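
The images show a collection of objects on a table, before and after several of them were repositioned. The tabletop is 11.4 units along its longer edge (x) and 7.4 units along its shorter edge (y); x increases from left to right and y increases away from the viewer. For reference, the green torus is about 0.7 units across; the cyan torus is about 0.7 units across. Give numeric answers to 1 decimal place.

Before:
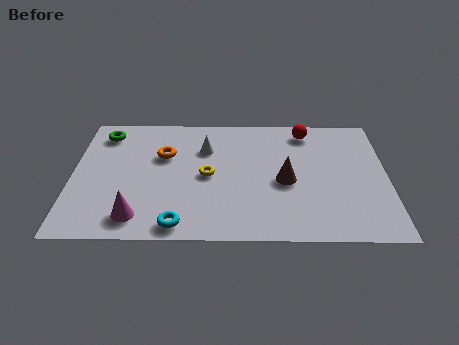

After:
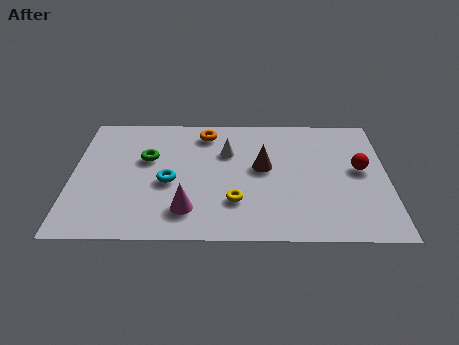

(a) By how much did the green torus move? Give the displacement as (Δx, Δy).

(1.6, -1.5)

From the two frames, the green torus sits at roughly (1.1, 6.1) before and (2.7, 4.6) after.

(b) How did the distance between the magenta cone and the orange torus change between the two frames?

+0.9

The distance was about 3.7 in the first image and 4.6 in the second, so they moved 0.9 units further apart.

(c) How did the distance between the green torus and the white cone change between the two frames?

-0.9

The distance was about 3.8 in the first image and 2.9 in the second, so they moved 0.9 units closer together.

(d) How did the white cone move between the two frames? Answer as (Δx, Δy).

(0.8, -0.2)

From the two frames, the white cone sits at roughly (4.8, 5.2) before and (5.6, 5.0) after.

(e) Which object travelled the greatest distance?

the red sphere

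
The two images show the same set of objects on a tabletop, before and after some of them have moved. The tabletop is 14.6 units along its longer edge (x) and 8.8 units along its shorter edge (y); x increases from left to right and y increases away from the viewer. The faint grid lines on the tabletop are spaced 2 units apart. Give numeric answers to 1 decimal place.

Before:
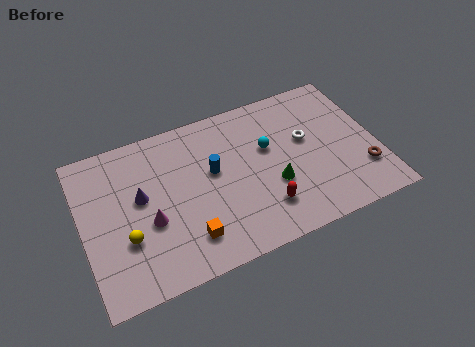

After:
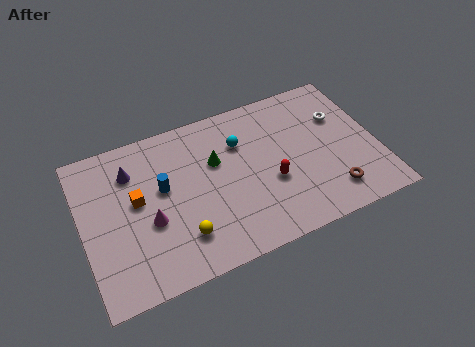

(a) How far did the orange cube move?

3.7

The orange cube moved from about (4.9, 1.9) to (2.7, 4.9), a distance of √(2.2² + 3.0²) ≈ 3.7.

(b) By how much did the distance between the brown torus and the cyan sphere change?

+0.7

Before: roughly 5.3 units apart; after: 6.0. That's 0.7 units further apart.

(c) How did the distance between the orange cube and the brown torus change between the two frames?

+1.0

They were about 8.8 units apart before and 9.8 after — 1.0 units further apart.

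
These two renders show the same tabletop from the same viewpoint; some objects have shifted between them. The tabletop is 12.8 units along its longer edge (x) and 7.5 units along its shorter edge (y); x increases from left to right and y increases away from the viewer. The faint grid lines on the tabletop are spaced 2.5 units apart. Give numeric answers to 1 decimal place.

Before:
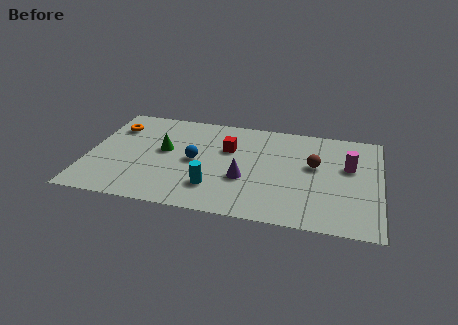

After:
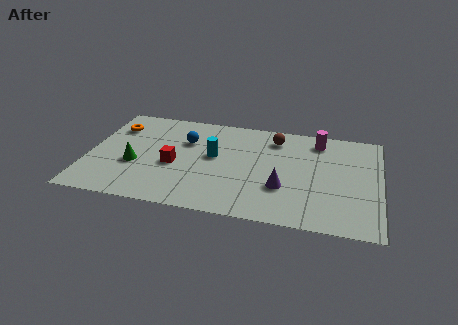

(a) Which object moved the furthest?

the red cube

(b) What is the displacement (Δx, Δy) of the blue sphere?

(-0.5, 1.4)

The blue sphere started near (4.7, 3.7) and ended near (4.2, 5.1).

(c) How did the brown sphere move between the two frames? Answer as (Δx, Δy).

(-1.8, 1.7)

The brown sphere was at about (9.9, 4.4) and moved to about (8.1, 6.1).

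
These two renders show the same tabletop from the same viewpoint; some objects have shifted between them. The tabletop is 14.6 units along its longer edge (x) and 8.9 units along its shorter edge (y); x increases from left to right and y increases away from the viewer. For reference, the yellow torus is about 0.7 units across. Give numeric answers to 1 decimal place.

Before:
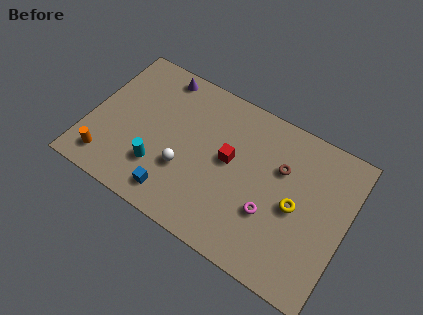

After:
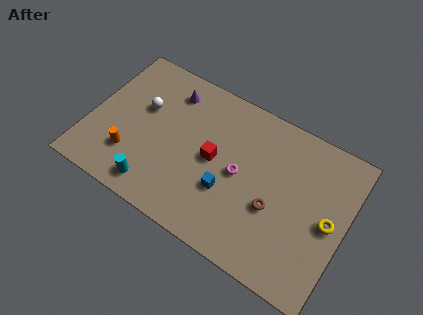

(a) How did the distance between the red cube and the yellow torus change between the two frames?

+2.6

The distance was about 4.0 in the first image and 6.6 in the second, so they moved 2.6 units further apart.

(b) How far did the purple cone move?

1.0

The purple cone moved from about (3.4, 7.9) to (4.1, 7.2), a distance of √(0.7² + 0.7²) ≈ 1.0.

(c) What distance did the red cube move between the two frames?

0.9

The red cube was near (7.9, 4.9) before and (7.1, 4.5) after, so it travelled √(0.8² + 0.4²) ≈ 0.9 units.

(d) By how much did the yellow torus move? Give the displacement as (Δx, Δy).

(1.9, 0.1)

The yellow torus was at about (11.8, 4.2) and moved to about (13.7, 4.3).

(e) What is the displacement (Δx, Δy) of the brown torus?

(0.0, -2.4)

From the two frames, the brown torus sits at roughly (10.7, 5.9) before and (10.7, 3.5) after.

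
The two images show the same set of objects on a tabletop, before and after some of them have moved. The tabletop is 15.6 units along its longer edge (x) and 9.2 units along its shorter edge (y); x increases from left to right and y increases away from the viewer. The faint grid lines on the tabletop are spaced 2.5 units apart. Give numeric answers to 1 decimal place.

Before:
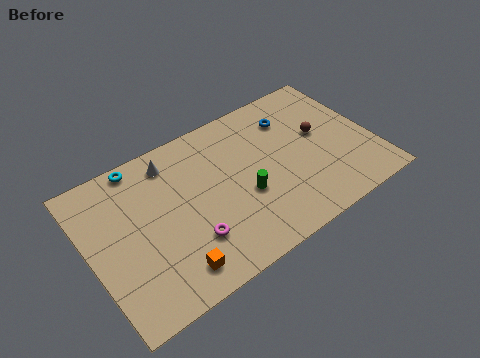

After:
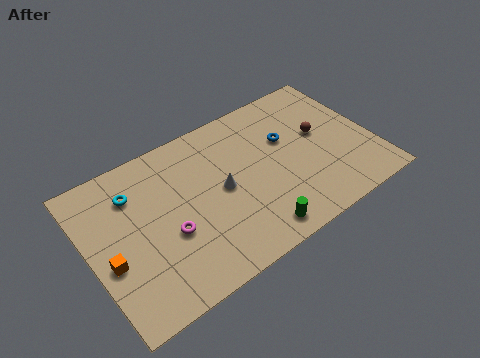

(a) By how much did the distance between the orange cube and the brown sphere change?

+2.4

Before: roughly 9.7 units apart; after: 12.1. That's 2.4 units further apart.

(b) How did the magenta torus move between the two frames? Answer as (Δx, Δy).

(-1.0, 1.0)

The magenta torus was at about (5.1, 2.6) and moved to about (4.1, 3.6).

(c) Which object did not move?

the brown sphere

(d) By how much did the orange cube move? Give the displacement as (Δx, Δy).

(-3.0, 2.2)

The orange cube started near (3.9, 1.5) and ended near (0.9, 3.7).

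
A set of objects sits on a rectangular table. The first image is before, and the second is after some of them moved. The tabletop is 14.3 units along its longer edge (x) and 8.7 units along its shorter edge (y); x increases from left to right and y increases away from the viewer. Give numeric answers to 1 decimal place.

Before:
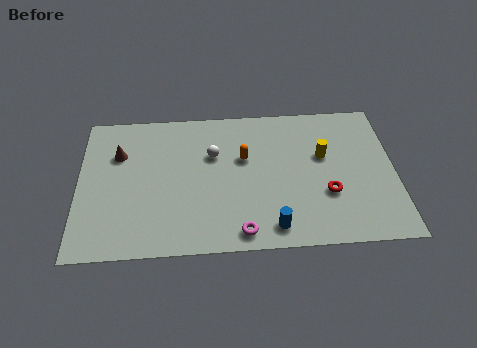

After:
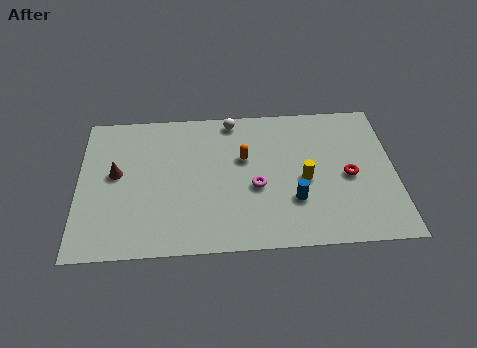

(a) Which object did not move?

the orange capsule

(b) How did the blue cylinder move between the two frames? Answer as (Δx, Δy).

(1.0, 1.5)

The blue cylinder started near (8.7, 1.2) and ended near (9.7, 2.7).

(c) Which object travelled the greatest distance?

the magenta torus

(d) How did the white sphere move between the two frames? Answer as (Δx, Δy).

(0.9, 2.1)

The white sphere was at about (6.1, 5.7) and moved to about (7.0, 7.8).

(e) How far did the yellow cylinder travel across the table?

1.7

From (11.1, 5.3) to (10.2, 3.9), the yellow cylinder covered √(0.9² + 1.4²) ≈ 1.7 units.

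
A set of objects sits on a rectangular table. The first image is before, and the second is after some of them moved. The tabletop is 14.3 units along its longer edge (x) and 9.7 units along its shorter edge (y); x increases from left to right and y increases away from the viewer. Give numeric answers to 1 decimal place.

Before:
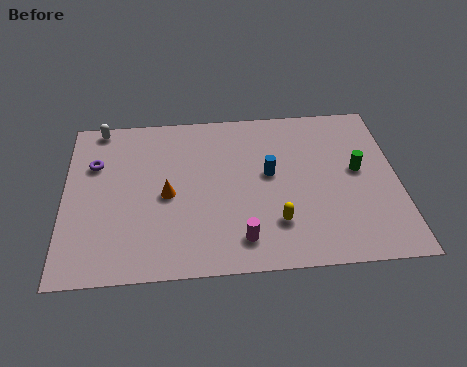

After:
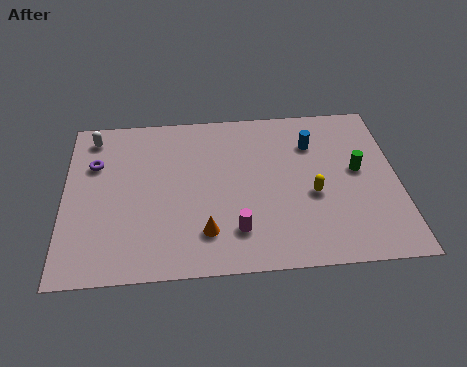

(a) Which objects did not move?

the green cylinder and the purple torus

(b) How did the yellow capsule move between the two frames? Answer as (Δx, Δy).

(1.6, 1.5)

The yellow capsule started near (9.0, 2.5) and ended near (10.6, 4.0).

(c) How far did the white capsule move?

0.7

From (1.5, 8.9) to (1.2, 8.3), the white capsule covered √(0.3² + 0.6²) ≈ 0.7 units.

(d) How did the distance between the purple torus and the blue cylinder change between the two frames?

+1.8

They were about 7.6 units apart before and 9.4 after — 1.8 units further apart.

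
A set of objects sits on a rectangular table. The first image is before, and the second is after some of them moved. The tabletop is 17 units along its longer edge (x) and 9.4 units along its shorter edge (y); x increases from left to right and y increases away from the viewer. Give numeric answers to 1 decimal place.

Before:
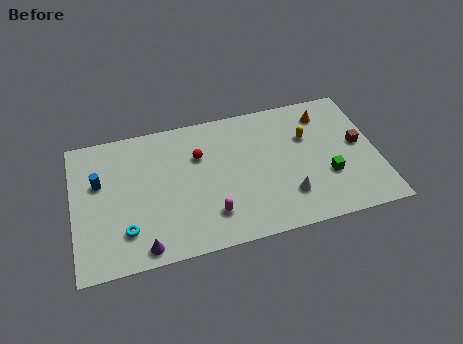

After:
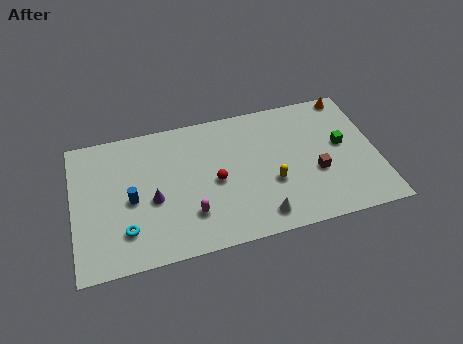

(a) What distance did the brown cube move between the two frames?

2.9

The brown cube moved from about (16.0, 5.0) to (13.5, 3.6), a distance of √(2.5² + 1.4²) ≈ 2.9.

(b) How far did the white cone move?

1.9

The white cone was near (11.8, 2.4) before and (10.2, 1.4) after, so it travelled √(1.6² + 1.0²) ≈ 1.9 units.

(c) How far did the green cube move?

2.2

The green cube was near (14.1, 3.2) before and (15.1, 5.2) after, so it travelled √(1.0² + 2.0²) ≈ 2.2 units.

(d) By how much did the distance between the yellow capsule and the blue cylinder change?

-3.9

Before: roughly 11.7 units apart; after: 7.8. That's 3.9 units closer together.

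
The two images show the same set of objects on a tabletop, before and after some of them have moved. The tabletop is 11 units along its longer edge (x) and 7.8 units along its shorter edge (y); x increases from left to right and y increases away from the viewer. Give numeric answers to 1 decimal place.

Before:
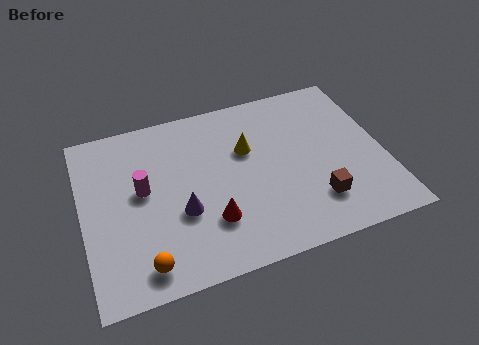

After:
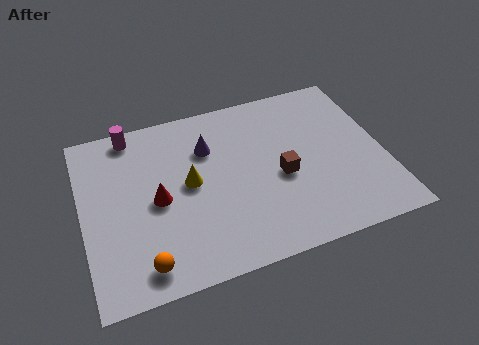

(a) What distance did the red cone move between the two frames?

2.3

The red cone was near (4.5, 2.2) before and (2.7, 3.7) after, so it travelled √(1.8² + 1.5²) ≈ 2.3 units.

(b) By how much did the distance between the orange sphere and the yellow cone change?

-2.1

They were about 5.7 units apart before and 3.6 after — 2.1 units closer together.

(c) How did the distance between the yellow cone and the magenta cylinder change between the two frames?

-0.5

Before: roughly 4.0 units apart; after: 3.5. That's 0.5 units closer together.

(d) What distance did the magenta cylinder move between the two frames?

2.7

The magenta cylinder moved from about (2.2, 4.3) to (2.0, 7.0), a distance of √(0.2² + 2.7²) ≈ 2.7.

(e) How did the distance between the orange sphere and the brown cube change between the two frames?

-0.7

They were about 6.4 units apart before and 5.7 after — 0.7 units closer together.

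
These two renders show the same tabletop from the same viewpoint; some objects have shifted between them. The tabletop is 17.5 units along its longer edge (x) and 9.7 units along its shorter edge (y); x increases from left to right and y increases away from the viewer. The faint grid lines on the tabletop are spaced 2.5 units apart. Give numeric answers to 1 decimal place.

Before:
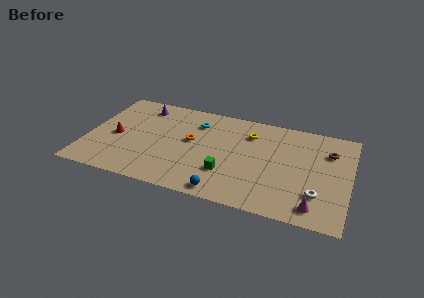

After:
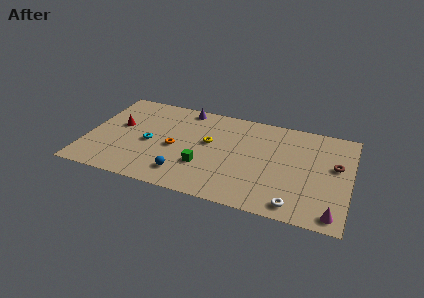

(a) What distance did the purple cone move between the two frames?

3.0

The purple cone was near (3.3, 8.1) before and (6.2, 8.7) after, so it travelled √(2.9² + 0.6²) ≈ 3.0 units.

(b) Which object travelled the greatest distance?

the cyan torus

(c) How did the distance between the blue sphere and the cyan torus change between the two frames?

-3.3

Before: roughly 6.8 units apart; after: 3.5. That's 3.3 units closer together.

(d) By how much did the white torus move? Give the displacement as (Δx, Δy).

(-1.4, -1.4)

From the two frames, the white torus sits at roughly (15.5, 2.6) before and (14.1, 1.2) after.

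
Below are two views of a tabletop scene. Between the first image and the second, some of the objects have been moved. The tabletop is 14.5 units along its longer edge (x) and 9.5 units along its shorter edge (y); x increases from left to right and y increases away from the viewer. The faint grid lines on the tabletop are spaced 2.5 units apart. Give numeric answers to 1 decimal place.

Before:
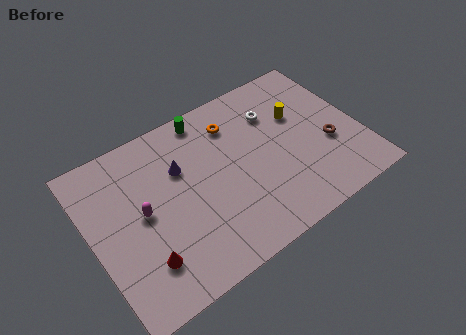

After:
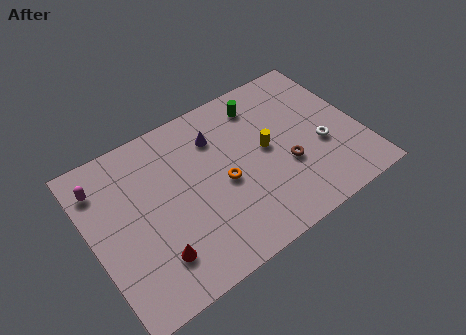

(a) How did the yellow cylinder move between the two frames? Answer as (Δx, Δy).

(-2.0, -1.1)

The yellow cylinder was at about (11.5, 6.1) and moved to about (9.5, 5.0).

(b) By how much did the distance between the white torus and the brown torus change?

-2.1

They were about 4.1 units apart before and 2.0 after — 2.1 units closer together.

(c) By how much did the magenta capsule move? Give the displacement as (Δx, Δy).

(-1.8, 2.6)

From the two frames, the magenta capsule sits at roughly (2.7, 4.9) before and (0.9, 7.5) after.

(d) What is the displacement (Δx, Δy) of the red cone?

(0.6, -0.1)

The red cone was at about (2.3, 2.3) and moved to about (2.9, 2.2).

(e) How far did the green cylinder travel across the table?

3.0

From (6.8, 8.5) to (9.7, 7.8), the green cylinder covered √(2.9² + 0.7²) ≈ 3.0 units.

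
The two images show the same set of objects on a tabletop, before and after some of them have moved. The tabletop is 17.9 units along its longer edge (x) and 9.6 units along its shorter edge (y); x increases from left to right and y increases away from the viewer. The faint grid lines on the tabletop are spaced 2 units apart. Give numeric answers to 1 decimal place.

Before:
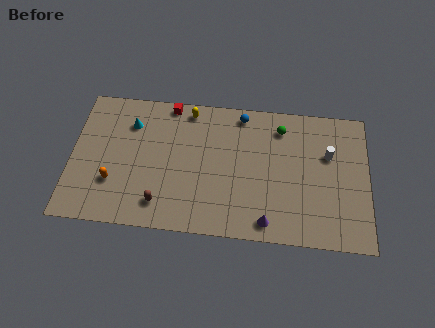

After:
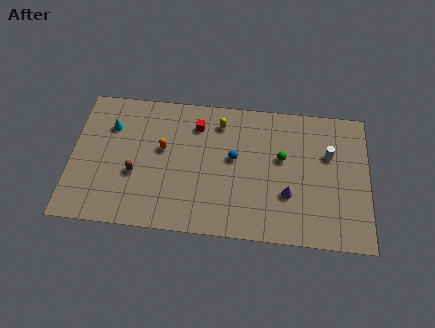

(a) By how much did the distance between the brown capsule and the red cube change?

-1.8

Before: roughly 7.0 units apart; after: 5.2. That's 1.8 units closer together.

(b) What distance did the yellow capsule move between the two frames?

2.0

The yellow capsule was near (7.0, 8.5) before and (8.9, 7.8) after, so it travelled √(1.9² + 0.7²) ≈ 2.0 units.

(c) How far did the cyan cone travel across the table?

1.2

The cyan cone moved from about (3.5, 7.2) to (2.3, 6.9), a distance of √(1.2² + 0.3²) ≈ 1.2.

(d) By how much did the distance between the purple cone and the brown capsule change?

+2.8

The distance was about 6.4 in the first image and 9.2 in the second, so they moved 2.8 units further apart.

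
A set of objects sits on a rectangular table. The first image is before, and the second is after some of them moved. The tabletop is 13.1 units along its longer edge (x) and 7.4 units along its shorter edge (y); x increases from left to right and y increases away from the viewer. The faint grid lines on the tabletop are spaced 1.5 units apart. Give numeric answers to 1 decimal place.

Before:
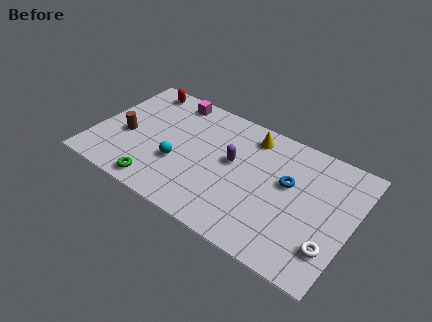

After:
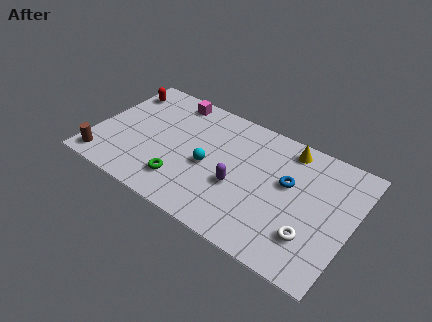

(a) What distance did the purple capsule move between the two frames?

1.4

The purple capsule was near (7.0, 4.2) before and (7.5, 2.9) after, so it travelled √(0.5² + 1.3²) ≈ 1.4 units.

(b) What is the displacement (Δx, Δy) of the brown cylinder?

(-0.8, -2.1)

From the two frames, the brown cylinder sits at roughly (1.6, 3.1) before and (0.8, 1.0) after.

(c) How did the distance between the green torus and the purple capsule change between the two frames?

-1.7

The distance was about 4.7 in the first image and 3.0 in the second, so they moved 1.7 units closer together.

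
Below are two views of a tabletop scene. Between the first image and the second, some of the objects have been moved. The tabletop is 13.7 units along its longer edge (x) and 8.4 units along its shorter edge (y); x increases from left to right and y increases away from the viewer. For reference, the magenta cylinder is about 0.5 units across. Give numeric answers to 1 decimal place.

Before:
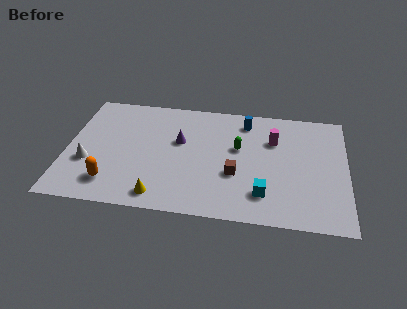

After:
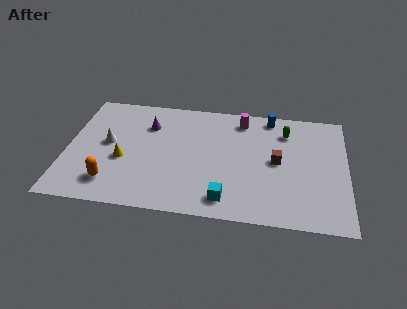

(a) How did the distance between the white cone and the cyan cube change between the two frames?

-2.0

The distance was about 8.7 in the first image and 6.7 in the second, so they moved 2.0 units closer together.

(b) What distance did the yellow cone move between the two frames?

3.0

From (4.7, 1.1) to (2.8, 3.4), the yellow cone covered √(1.9² + 2.3²) ≈ 3.0 units.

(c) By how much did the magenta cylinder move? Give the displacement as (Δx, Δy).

(-1.6, 1.3)

From the two frames, the magenta cylinder sits at roughly (10.1, 5.8) before and (8.5, 7.1) after.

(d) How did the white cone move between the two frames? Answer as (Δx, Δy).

(0.9, 1.5)

The white cone was at about (1.1, 3.0) and moved to about (2.0, 4.5).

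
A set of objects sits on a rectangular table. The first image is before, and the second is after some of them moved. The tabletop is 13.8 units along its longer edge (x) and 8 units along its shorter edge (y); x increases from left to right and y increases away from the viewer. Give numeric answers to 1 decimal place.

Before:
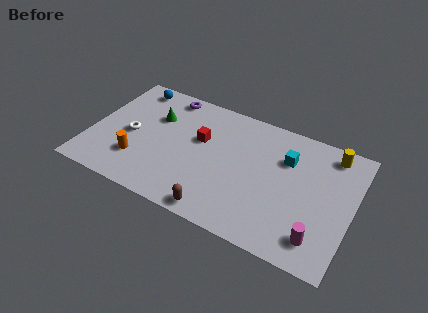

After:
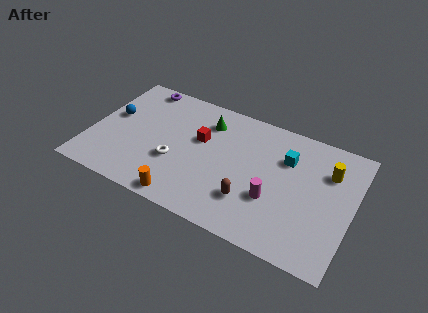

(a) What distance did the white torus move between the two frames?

2.6

The white torus moved from about (2.1, 3.7) to (4.6, 2.9), a distance of √(2.5² + 0.8²) ≈ 2.6.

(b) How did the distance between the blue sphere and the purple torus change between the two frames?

+0.9

They were about 1.9 units apart before and 2.8 after — 0.9 units further apart.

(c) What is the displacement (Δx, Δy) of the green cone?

(2.7, 0.8)

From the two frames, the green cone sits at roughly (3.2, 5.4) before and (5.9, 6.2) after.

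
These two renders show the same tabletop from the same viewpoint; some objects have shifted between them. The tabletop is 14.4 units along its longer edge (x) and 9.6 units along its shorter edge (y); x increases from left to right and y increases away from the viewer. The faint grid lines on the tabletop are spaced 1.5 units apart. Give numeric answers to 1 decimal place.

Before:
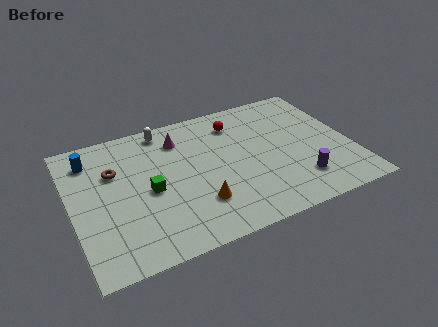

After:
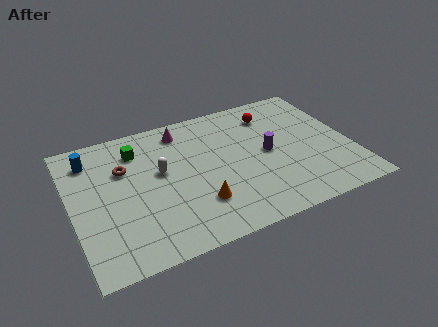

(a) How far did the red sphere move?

1.9

From (8.8, 7.6) to (10.7, 7.6), the red sphere covered √(1.9² + 0.0²) ≈ 1.9 units.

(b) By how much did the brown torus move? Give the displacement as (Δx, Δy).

(0.5, 0.0)

The brown torus was at about (2.3, 6.4) and moved to about (2.8, 6.4).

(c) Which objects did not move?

the orange cone and the blue cylinder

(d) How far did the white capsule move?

3.0

The white capsule moved from about (5.1, 8.5) to (4.6, 5.5), a distance of √(0.5² + 3.0²) ≈ 3.0.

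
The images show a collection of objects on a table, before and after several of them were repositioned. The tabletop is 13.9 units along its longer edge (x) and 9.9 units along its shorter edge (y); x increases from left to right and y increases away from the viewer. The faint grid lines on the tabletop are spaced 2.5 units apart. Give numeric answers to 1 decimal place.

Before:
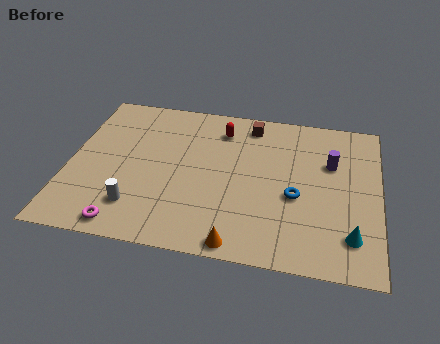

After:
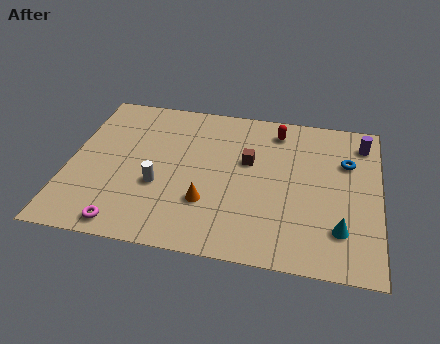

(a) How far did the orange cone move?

2.7

The orange cone was near (7.8, 0.8) before and (6.3, 3.0) after, so it travelled √(1.5² + 2.2²) ≈ 2.7 units.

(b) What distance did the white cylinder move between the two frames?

1.7

The white cylinder moved from about (3.2, 2.2) to (4.1, 3.7), a distance of √(0.9² + 1.5²) ≈ 1.7.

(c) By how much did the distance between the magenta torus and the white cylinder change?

+1.7

Before: roughly 1.3 units apart; after: 3.0. That's 1.7 units further apart.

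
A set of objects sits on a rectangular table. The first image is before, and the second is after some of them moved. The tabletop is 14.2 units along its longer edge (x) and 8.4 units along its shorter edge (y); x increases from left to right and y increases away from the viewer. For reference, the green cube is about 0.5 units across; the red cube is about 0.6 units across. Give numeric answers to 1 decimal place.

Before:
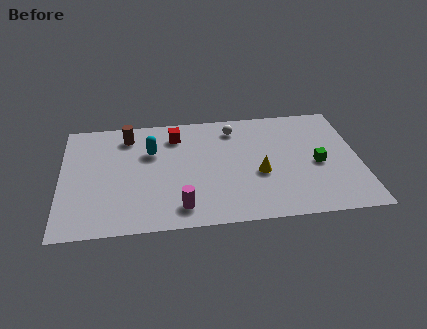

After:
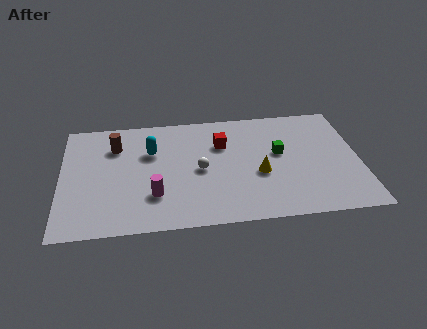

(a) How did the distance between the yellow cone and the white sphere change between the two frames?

-0.8

They were about 3.7 units apart before and 2.9 after — 0.8 units closer together.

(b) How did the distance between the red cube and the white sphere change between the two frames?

-0.7

Before: roughly 2.8 units apart; after: 2.1. That's 0.7 units closer together.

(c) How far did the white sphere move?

3.4

The white sphere moved from about (8.3, 6.9) to (6.6, 4.0), a distance of √(1.7² + 2.9²) ≈ 3.4.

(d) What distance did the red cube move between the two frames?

2.4

The red cube was near (5.5, 6.7) before and (7.7, 5.8) after, so it travelled √(2.2² + 0.9²) ≈ 2.4 units.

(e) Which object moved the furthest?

the white sphere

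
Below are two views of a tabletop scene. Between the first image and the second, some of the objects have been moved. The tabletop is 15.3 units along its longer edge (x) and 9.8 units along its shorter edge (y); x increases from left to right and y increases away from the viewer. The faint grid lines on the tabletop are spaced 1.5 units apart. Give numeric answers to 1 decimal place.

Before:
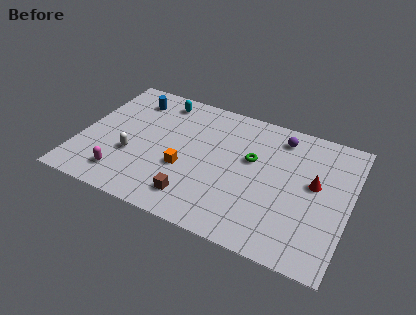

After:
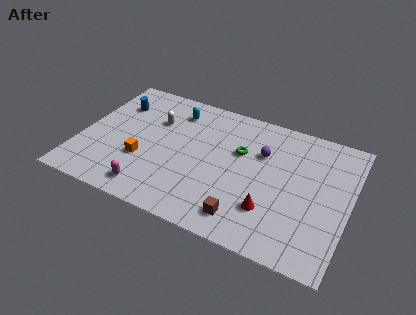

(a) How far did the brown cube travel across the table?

2.9

The brown cube moved from about (6.9, 1.8) to (9.8, 1.6), a distance of √(2.9² + 0.2²) ≈ 2.9.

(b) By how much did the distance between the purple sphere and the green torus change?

-1.4

Before: roughly 2.7 units apart; after: 1.3. That's 1.4 units closer together.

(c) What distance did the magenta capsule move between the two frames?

1.6

The magenta capsule was near (2.8, 1.8) before and (4.4, 1.4) after, so it travelled √(1.6² + 0.4²) ≈ 1.6 units.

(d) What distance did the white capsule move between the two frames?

3.3

From (3.1, 3.5) to (4.0, 6.7), the white capsule covered √(0.9² + 3.2²) ≈ 3.3 units.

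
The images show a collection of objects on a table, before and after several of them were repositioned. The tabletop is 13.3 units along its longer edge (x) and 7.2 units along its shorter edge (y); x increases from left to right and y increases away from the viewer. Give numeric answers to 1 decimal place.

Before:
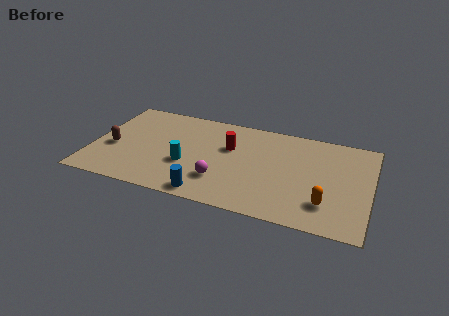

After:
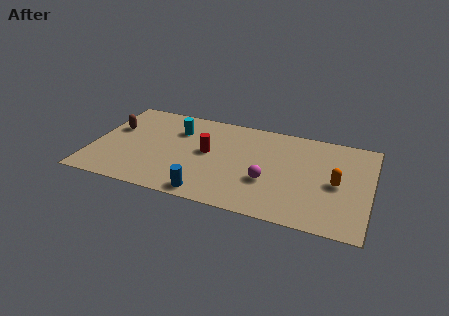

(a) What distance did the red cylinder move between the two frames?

1.2

The red cylinder moved from about (6.5, 4.6) to (5.5, 3.9), a distance of √(1.0² + 0.7²) ≈ 1.2.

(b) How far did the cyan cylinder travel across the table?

2.6

From (4.6, 2.7) to (3.9, 5.2), the cyan cylinder covered √(0.7² + 2.5²) ≈ 2.6 units.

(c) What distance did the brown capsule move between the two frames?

1.5

The brown capsule moved from about (1.0, 3.0) to (0.9, 4.5), a distance of √(0.1² + 1.5²) ≈ 1.5.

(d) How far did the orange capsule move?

1.6

The orange capsule was near (11.3, 1.8) before and (11.7, 3.4) after, so it travelled √(0.4² + 1.6²) ≈ 1.6 units.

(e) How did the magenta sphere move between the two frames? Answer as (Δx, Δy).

(2.2, 0.6)

From the two frames, the magenta sphere sits at roughly (6.3, 2.0) before and (8.5, 2.6) after.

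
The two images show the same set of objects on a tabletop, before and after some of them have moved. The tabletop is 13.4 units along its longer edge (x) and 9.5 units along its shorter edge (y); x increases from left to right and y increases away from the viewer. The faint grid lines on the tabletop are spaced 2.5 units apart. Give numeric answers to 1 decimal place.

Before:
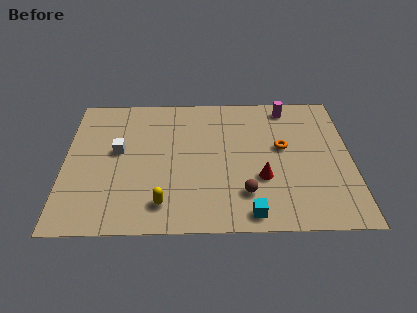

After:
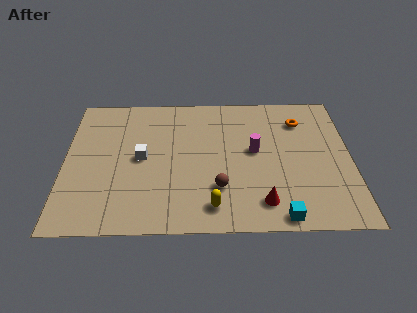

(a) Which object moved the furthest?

the magenta cylinder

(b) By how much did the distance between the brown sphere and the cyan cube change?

+2.1

The distance was about 1.3 in the first image and 3.4 in the second, so they moved 2.1 units further apart.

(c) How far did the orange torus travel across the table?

2.1

The orange torus moved from about (10.2, 5.4) to (11.1, 7.3), a distance of √(0.9² + 1.9²) ≈ 2.1.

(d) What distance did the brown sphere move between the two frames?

1.3

From (8.4, 2.3) to (7.2, 2.7), the brown sphere covered √(1.2² + 0.4²) ≈ 1.3 units.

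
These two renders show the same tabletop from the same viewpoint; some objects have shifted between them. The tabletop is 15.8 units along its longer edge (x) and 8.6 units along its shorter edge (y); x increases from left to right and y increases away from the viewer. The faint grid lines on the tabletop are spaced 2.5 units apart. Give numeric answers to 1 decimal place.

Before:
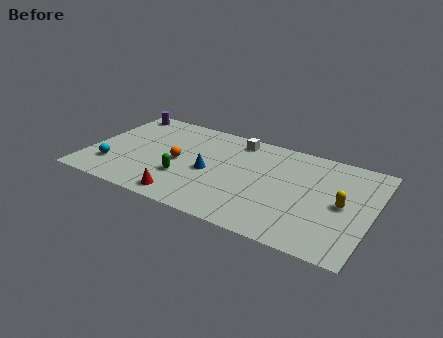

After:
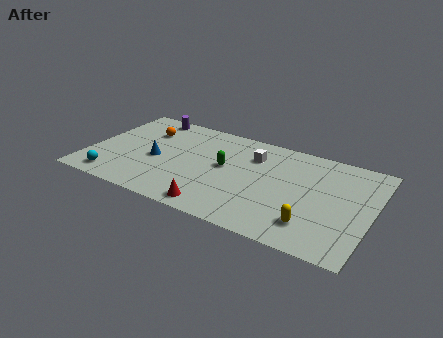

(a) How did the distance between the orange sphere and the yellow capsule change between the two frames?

+1.7

Before: roughly 9.2 units apart; after: 10.9. That's 1.7 units further apart.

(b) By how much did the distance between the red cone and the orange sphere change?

+4.0

They were about 3.1 units apart before and 7.1 after — 4.0 units further apart.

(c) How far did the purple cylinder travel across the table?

1.6

The purple cylinder moved from about (1.1, 7.6) to (2.7, 7.7), a distance of √(1.6² + 0.1²) ≈ 1.6.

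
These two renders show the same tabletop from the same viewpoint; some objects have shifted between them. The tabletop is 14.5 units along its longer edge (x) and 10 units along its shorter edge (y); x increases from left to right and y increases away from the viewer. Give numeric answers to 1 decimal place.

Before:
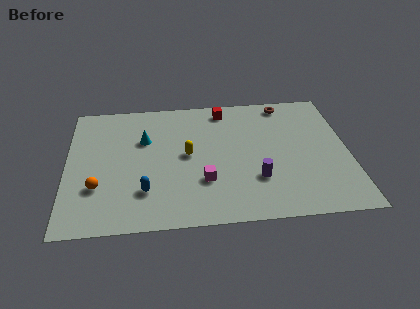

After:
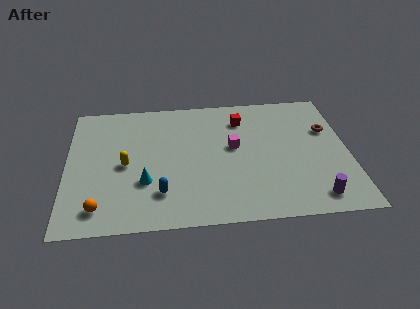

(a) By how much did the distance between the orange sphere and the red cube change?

+1.0

The distance was about 8.7 in the first image and 9.7 in the second, so they moved 1.0 units further apart.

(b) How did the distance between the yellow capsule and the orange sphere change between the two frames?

-1.7

They were about 5.1 units apart before and 3.4 after — 1.7 units closer together.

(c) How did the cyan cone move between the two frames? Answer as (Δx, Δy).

(0.0, -3.3)

The cyan cone was at about (4.0, 6.6) and moved to about (4.0, 3.3).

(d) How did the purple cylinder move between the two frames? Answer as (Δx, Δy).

(2.9, -1.6)

The purple cylinder was at about (9.7, 3.0) and moved to about (12.6, 1.4).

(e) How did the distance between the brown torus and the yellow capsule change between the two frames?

+4.3

Before: roughly 6.4 units apart; after: 10.7. That's 4.3 units further apart.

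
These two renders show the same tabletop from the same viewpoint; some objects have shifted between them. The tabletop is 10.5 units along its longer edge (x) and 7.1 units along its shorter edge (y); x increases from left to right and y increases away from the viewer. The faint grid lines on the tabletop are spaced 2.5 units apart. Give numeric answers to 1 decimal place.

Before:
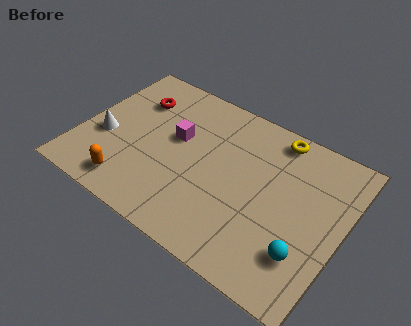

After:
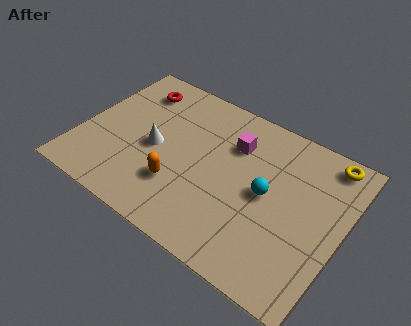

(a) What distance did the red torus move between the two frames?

0.5

The red torus was near (1.8, 5.2) before and (1.7, 5.7) after, so it travelled √(0.1² + 0.5²) ≈ 0.5 units.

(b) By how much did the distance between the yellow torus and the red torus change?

+2.1

Before: roughly 5.7 units apart; after: 7.8. That's 2.1 units further apart.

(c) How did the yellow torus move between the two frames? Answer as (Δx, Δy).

(2.1, 0.0)

The yellow torus was at about (7.4, 6.3) and moved to about (9.5, 6.3).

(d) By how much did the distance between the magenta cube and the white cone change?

+0.4

Before: roughly 3.0 units apart; after: 3.4. That's 0.4 units further apart.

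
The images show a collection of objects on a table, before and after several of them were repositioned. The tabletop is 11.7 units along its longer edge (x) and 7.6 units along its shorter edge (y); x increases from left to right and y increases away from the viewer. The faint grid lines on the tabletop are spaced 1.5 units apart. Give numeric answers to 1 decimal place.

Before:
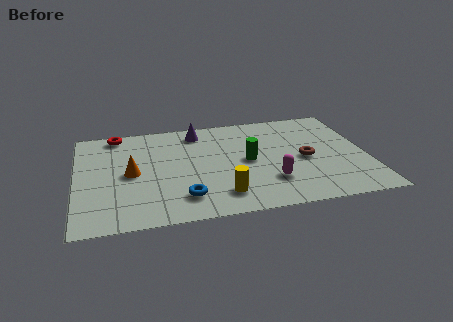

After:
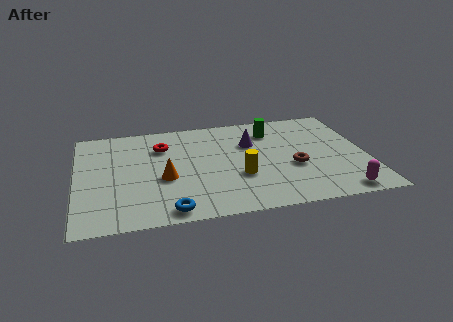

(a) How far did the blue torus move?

1.0

From (4.2, 1.6) to (3.6, 0.8), the blue torus covered √(0.6² + 0.8²) ≈ 1.0 units.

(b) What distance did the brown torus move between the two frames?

0.7

The brown torus moved from about (9.2, 3.5) to (8.7, 3.0), a distance of √(0.5² + 0.5²) ≈ 0.7.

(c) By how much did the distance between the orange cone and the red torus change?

-0.7

They were about 3.1 units apart before and 2.4 after — 0.7 units closer together.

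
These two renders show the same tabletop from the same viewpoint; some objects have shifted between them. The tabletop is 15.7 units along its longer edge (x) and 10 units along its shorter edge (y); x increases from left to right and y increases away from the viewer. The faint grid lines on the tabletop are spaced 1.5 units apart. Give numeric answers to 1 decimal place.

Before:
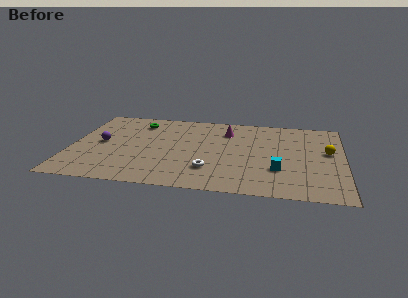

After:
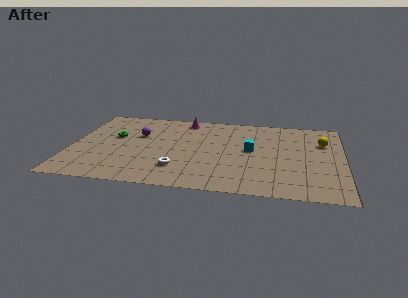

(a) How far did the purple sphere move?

2.5

The purple sphere moved from about (1.7, 5.1) to (3.8, 6.4), a distance of √(2.1² + 1.3²) ≈ 2.5.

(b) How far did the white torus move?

1.8

From (8.1, 2.6) to (6.3, 2.5), the white torus covered √(1.8² + 0.1²) ≈ 1.8 units.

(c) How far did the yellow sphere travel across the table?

1.2

The yellow sphere moved from about (14.8, 5.7) to (14.5, 6.9), a distance of √(0.3² + 1.2²) ≈ 1.2.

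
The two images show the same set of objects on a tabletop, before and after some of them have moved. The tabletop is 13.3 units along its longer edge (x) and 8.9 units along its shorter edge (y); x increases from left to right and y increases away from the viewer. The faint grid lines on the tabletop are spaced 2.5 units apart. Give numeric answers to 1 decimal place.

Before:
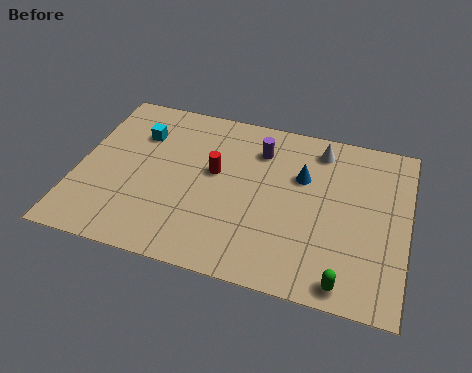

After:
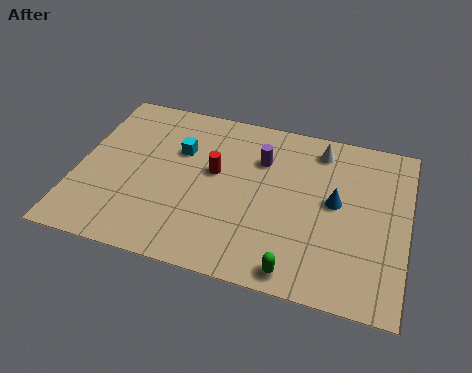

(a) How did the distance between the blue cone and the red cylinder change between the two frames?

+1.3

The distance was about 3.6 in the first image and 4.9 in the second, so they moved 1.3 units further apart.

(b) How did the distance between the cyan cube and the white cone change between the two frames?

-1.6

The distance was about 7.4 in the first image and 5.8 in the second, so they moved 1.6 units closer together.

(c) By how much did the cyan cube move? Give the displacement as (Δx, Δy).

(1.7, -0.5)

From the two frames, the cyan cube sits at roughly (2.3, 6.4) before and (4.0, 5.9) after.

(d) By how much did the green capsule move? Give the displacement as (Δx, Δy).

(-1.9, 0.0)

The green capsule started near (11.0, 0.9) and ended near (9.1, 0.9).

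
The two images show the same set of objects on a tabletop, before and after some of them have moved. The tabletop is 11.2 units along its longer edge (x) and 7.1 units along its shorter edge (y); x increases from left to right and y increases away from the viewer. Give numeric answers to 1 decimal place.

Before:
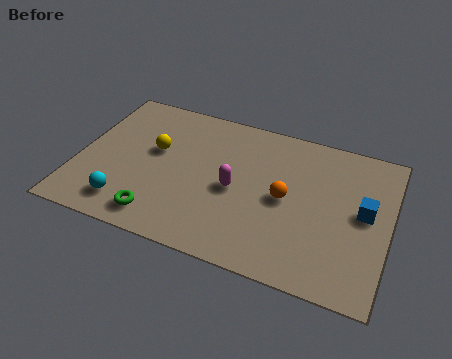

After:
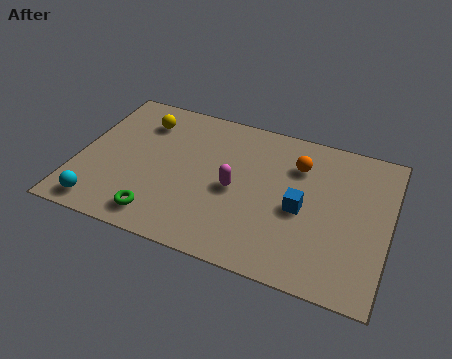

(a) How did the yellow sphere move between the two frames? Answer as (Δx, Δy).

(-0.6, 1.3)

From the two frames, the yellow sphere sits at roughly (2.7, 4.2) before and (2.1, 5.5) after.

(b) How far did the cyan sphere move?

1.0

The cyan sphere moved from about (2.0, 1.3) to (1.1, 0.9), a distance of √(0.9² + 0.4²) ≈ 1.0.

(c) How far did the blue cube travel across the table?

2.3

The blue cube moved from about (10.3, 3.8) to (8.1, 3.2), a distance of √(2.2² + 0.6²) ≈ 2.3.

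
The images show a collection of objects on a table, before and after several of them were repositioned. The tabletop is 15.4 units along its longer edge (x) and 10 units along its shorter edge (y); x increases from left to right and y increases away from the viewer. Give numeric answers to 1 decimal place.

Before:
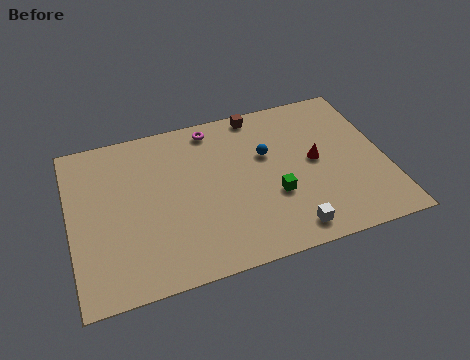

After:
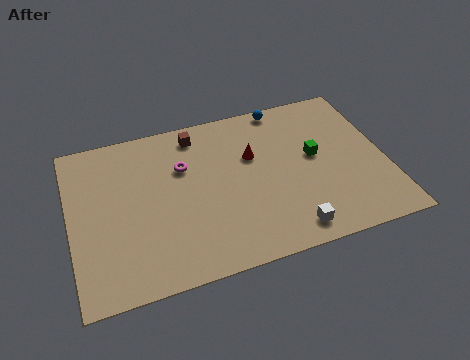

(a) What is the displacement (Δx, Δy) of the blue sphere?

(1.1, 2.9)

The blue sphere was at about (9.7, 6.3) and moved to about (10.8, 9.2).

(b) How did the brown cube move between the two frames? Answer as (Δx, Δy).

(-3.1, -0.5)

From the two frames, the brown cube sits at roughly (9.5, 9.1) before and (6.4, 8.6) after.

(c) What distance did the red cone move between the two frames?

3.2

The red cone was near (12.0, 5.2) before and (9.0, 6.4) after, so it travelled √(3.0² + 1.2²) ≈ 3.2 units.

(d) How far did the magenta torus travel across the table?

2.6

The magenta torus was near (7.2, 8.8) before and (5.6, 6.7) after, so it travelled √(1.6² + 2.1²) ≈ 2.6 units.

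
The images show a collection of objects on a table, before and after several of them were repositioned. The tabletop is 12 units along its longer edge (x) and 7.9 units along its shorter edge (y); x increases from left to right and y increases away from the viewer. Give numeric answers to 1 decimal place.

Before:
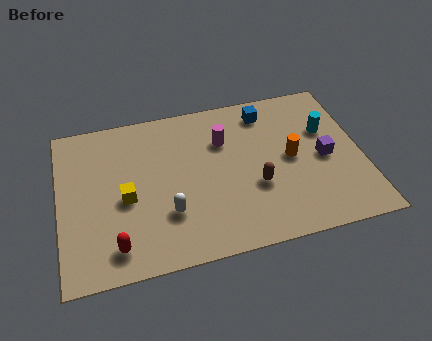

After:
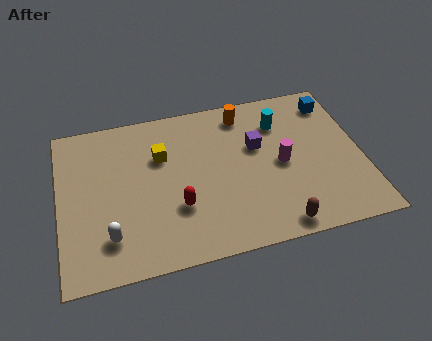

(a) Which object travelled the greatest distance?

the orange cylinder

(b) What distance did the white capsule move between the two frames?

2.4

The white capsule moved from about (4.2, 2.4) to (1.9, 1.8), a distance of √(2.3² + 0.6²) ≈ 2.4.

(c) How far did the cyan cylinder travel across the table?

2.0

From (10.7, 5.1) to (8.9, 5.9), the cyan cylinder covered √(1.8² + 0.8²) ≈ 2.0 units.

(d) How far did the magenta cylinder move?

2.8

From (6.6, 5.5) to (8.8, 3.8), the magenta cylinder covered √(2.2² + 1.7²) ≈ 2.8 units.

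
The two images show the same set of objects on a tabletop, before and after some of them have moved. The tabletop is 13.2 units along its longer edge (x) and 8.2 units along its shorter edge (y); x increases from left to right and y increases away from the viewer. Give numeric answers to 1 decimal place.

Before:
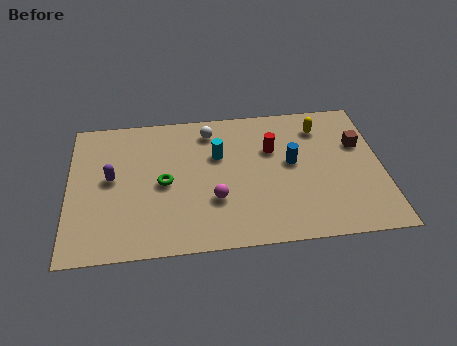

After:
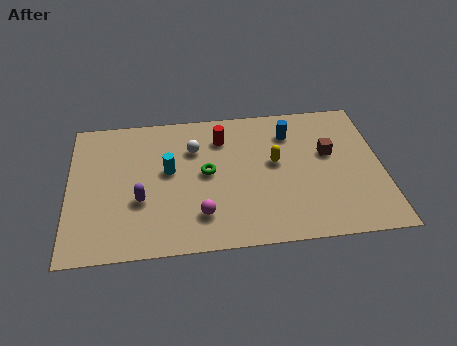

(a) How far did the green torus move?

1.8

The green torus moved from about (4.0, 3.9) to (5.8, 4.3), a distance of √(1.8² + 0.4²) ≈ 1.8.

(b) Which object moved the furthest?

the yellow capsule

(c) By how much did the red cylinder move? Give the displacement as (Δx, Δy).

(-2.1, 0.9)

The red cylinder was at about (8.6, 5.4) and moved to about (6.5, 6.3).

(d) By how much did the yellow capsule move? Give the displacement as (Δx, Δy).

(-2.0, -1.9)

The yellow capsule started near (10.7, 6.5) and ended near (8.7, 4.6).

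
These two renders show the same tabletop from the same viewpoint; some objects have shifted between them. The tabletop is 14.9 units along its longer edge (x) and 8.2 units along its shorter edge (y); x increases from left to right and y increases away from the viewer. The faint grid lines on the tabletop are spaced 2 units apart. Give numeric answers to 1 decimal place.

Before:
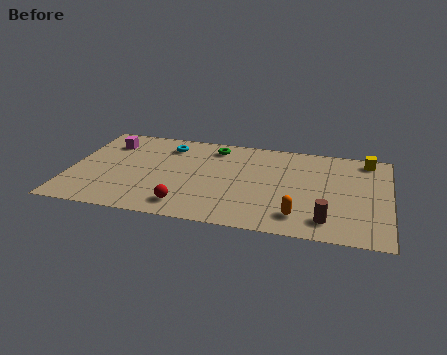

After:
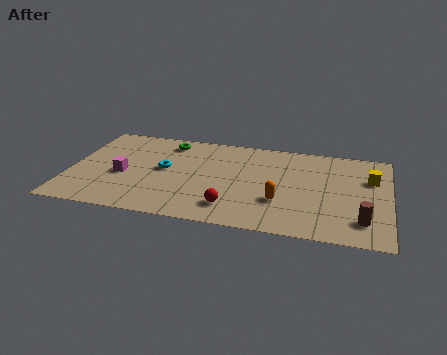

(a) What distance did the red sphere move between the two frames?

2.1

The red sphere moved from about (5.6, 1.4) to (7.7, 1.7), a distance of √(2.1² + 0.3²) ≈ 2.1.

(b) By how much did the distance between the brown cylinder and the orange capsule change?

+2.6

The distance was about 1.3 in the first image and 3.9 in the second, so they moved 2.6 units further apart.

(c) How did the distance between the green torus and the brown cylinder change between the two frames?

+2.9

Before: roughly 7.7 units apart; after: 10.6. That's 2.9 units further apart.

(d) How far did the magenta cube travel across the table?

2.9

The magenta cube moved from about (1.6, 6.3) to (2.5, 3.5), a distance of √(0.9² + 2.8²) ≈ 2.9.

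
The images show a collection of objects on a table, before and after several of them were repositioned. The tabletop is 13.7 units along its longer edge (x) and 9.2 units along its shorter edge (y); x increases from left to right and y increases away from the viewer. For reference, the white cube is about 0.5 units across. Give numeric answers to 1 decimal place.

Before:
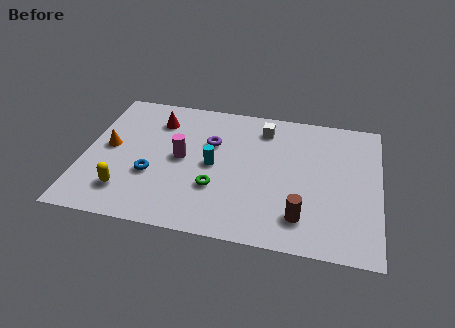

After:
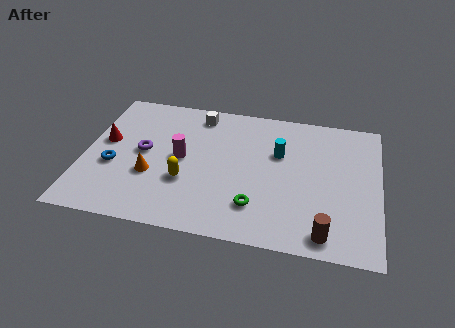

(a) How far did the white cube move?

3.1

The white cube was near (8.2, 7.5) before and (5.1, 7.9) after, so it travelled √(3.1² + 0.4²) ≈ 3.1 units.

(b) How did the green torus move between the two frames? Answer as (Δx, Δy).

(1.9, -0.8)

The green torus started near (6.2, 3.0) and ended near (8.1, 2.2).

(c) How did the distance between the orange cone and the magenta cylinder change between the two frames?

-1.5

The distance was about 3.4 in the first image and 1.9 in the second, so they moved 1.5 units closer together.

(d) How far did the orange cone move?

2.6

The orange cone moved from about (1.1, 4.8) to (3.2, 3.3), a distance of √(2.1² + 1.5²) ≈ 2.6.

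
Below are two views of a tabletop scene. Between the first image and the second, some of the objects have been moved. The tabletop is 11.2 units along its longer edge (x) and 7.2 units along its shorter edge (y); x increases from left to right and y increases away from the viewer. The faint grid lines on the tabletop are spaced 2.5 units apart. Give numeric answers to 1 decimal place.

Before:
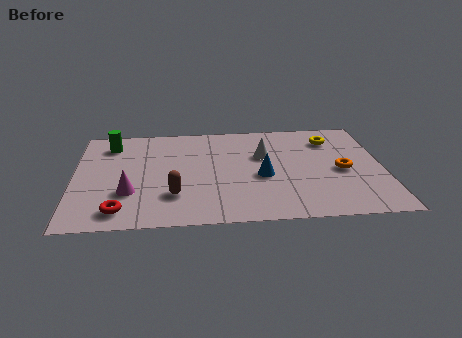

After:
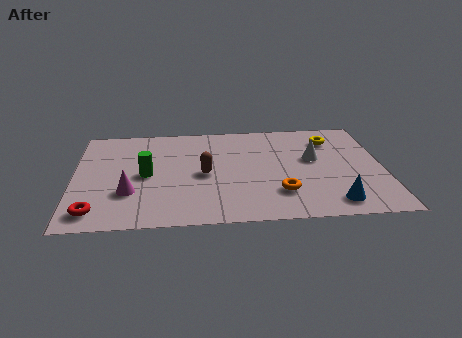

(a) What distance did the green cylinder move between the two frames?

2.6

The green cylinder was near (1.3, 5.8) before and (2.6, 3.5) after, so it travelled √(1.3² + 2.3²) ≈ 2.6 units.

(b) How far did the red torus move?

0.9

The red torus moved from about (1.7, 1.1) to (0.8, 1.1), a distance of √(0.9² + 0.0²) ≈ 0.9.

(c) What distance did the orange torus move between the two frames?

2.7

The orange torus moved from about (9.7, 3.3) to (7.4, 1.9), a distance of √(2.3² + 1.4²) ≈ 2.7.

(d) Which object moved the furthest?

the blue cone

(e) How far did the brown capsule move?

1.8

The brown capsule moved from about (3.6, 2.0) to (4.7, 3.4), a distance of √(1.1² + 1.4²) ≈ 1.8.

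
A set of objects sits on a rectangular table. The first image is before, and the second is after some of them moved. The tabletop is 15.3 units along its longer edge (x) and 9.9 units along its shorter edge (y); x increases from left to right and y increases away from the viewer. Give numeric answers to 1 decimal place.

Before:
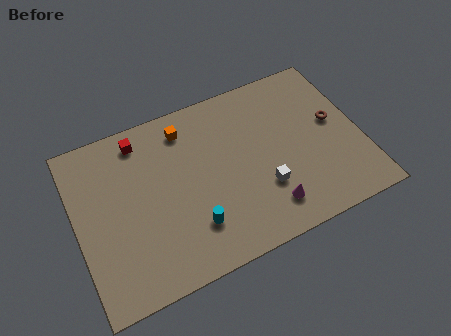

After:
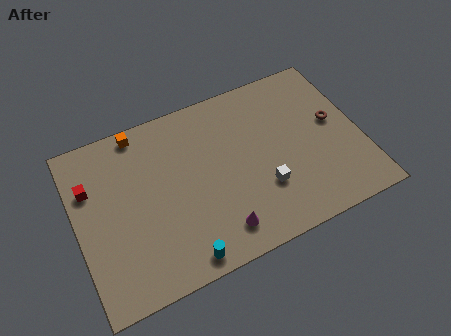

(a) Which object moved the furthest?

the red cube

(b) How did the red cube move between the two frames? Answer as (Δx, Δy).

(-2.9, -1.7)

The red cube was at about (3.8, 8.5) and moved to about (0.9, 6.8).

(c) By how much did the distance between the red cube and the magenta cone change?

-0.9

They were about 9.0 units apart before and 8.1 after — 0.9 units closer together.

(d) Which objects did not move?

the brown torus and the white cube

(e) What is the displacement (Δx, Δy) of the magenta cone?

(-2.7, -0.2)

The magenta cone was at about (9.9, 1.9) and moved to about (7.2, 1.7).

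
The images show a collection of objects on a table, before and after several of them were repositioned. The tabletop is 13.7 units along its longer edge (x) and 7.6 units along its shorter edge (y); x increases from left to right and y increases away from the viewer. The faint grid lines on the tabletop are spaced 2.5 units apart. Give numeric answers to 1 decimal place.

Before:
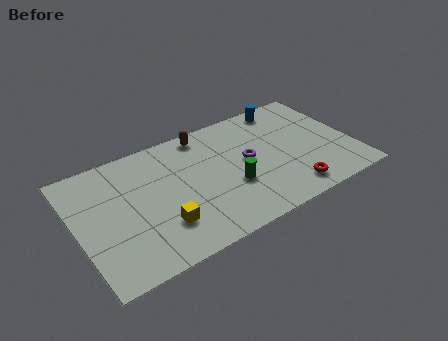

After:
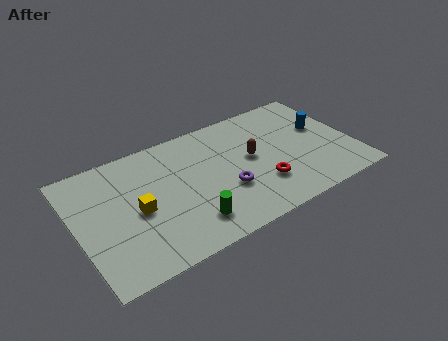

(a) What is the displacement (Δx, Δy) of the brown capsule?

(2.0, -2.6)

From the two frames, the brown capsule sits at roughly (6.7, 6.7) before and (8.7, 4.1) after.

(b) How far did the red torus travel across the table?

1.6

From (10.2, 1.2) to (8.9, 2.2), the red torus covered √(1.3² + 1.0²) ≈ 1.6 units.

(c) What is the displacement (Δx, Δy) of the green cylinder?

(-2.3, -1.2)

The green cylinder was at about (7.5, 2.8) and moved to about (5.2, 1.6).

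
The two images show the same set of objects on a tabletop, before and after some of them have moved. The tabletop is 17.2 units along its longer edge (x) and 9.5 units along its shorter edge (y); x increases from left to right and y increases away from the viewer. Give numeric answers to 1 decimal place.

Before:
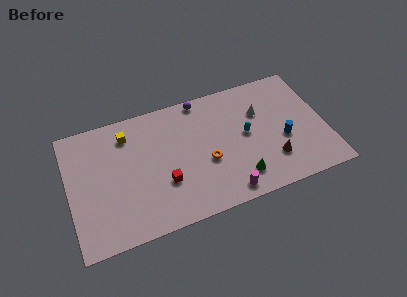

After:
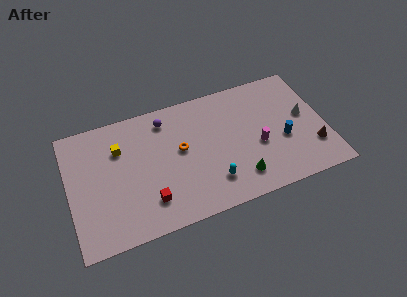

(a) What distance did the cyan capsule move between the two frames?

3.8

From (11.9, 5.0) to (9.3, 2.2), the cyan capsule covered √(2.6² + 2.8²) ≈ 3.8 units.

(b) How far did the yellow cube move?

1.1

The yellow cube moved from about (4.1, 7.6) to (3.5, 6.7), a distance of √(0.6² + 0.9²) ≈ 1.1.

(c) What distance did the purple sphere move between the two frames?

2.6

The purple sphere was near (9.2, 8.7) before and (6.7, 7.9) after, so it travelled √(2.5² + 0.8²) ≈ 2.6 units.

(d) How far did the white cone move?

3.1

The white cone moved from about (13.0, 6.4) to (15.9, 5.2), a distance of √(2.9² + 1.2²) ≈ 3.1.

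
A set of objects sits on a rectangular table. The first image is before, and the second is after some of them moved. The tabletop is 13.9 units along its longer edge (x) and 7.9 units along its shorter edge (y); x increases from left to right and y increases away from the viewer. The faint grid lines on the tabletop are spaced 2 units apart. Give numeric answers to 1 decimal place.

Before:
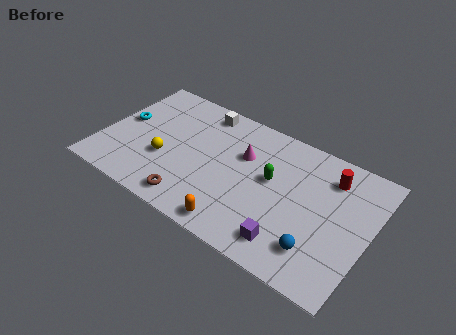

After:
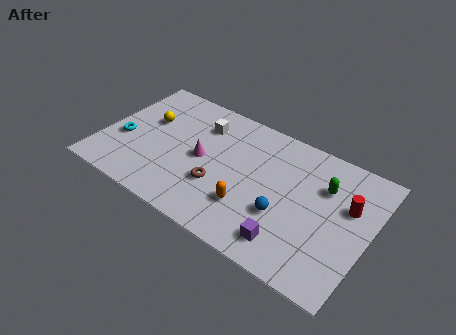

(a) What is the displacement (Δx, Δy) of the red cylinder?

(1.1, -1.2)

The red cylinder started near (11.6, 6.2) and ended near (12.7, 5.0).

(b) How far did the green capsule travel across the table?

2.8

From (8.8, 4.5) to (11.4, 5.5), the green capsule covered √(2.6² + 1.0²) ≈ 2.8 units.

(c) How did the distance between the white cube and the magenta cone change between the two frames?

-0.9

They were about 3.0 units apart before and 2.1 after — 0.9 units closer together.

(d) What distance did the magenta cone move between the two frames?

2.4

From (7.2, 5.2) to (5.2, 3.9), the magenta cone covered √(2.0² + 1.3²) ≈ 2.4 units.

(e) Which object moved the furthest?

the green capsule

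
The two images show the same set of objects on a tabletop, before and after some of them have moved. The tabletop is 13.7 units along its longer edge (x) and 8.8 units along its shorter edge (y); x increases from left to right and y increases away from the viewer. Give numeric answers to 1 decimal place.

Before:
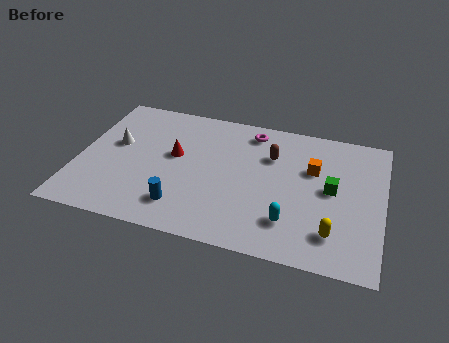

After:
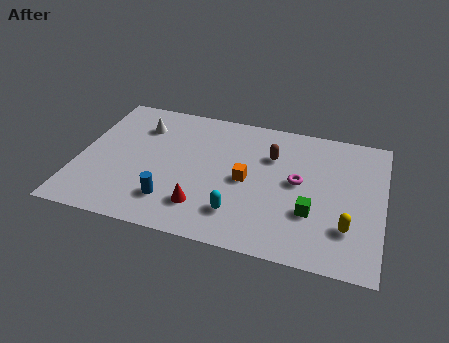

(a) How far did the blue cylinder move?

0.5

From (4.9, 1.8) to (4.4, 2.0), the blue cylinder covered √(0.5² + 0.2²) ≈ 0.5 units.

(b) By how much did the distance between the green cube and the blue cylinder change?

-0.8

The distance was about 7.1 in the first image and 6.3 in the second, so they moved 0.8 units closer together.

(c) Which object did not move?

the brown capsule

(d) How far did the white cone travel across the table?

1.8

The white cone moved from about (1.6, 5.1) to (2.6, 6.6), a distance of √(1.0² + 1.5²) ≈ 1.8.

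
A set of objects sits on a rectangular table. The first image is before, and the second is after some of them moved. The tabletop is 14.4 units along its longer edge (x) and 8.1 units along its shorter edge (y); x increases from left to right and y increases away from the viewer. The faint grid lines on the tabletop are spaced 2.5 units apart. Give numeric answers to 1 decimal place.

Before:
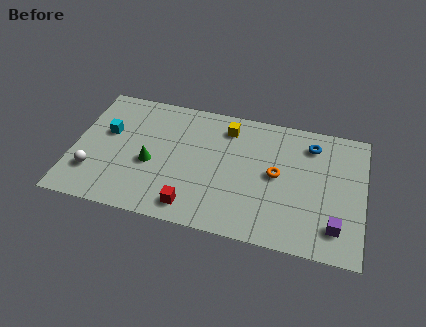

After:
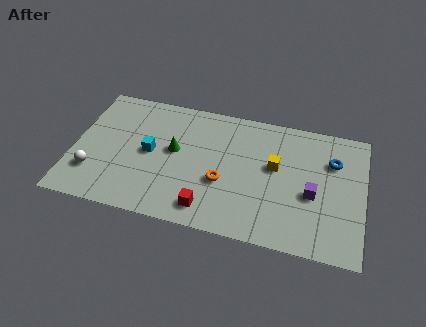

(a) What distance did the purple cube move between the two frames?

2.1

The purple cube moved from about (13.1, 1.7) to (11.9, 3.4), a distance of √(1.2² + 1.7²) ≈ 2.1.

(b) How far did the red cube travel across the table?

0.8

The red cube moved from about (6.1, 1.2) to (6.9, 1.3), a distance of √(0.8² + 0.1²) ≈ 0.8.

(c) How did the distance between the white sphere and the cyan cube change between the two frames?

+0.6

They were about 2.7 units apart before and 3.3 after — 0.6 units further apart.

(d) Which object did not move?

the white sphere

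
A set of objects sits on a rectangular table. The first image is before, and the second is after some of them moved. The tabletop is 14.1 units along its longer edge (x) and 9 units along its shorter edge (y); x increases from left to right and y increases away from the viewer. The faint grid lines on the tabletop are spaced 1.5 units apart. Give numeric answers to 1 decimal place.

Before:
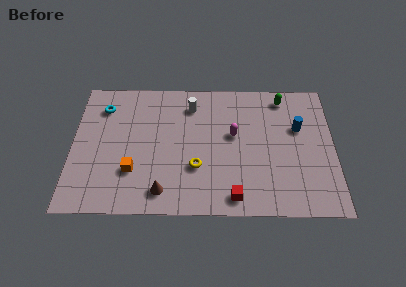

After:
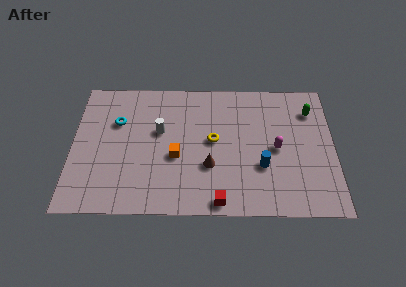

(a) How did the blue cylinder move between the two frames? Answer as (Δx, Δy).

(-2.0, -2.6)

The blue cylinder started near (12.2, 5.7) and ended near (10.2, 3.1).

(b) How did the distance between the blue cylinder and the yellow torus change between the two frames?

-3.0

The distance was about 6.1 in the first image and 3.1 in the second, so they moved 3.0 units closer together.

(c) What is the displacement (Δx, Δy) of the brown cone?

(2.5, 1.7)

The brown cone was at about (4.9, 1.4) and moved to about (7.4, 3.1).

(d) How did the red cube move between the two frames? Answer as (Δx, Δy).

(-0.8, -0.3)

From the two frames, the red cube sits at roughly (8.7, 1.1) before and (7.9, 0.8) after.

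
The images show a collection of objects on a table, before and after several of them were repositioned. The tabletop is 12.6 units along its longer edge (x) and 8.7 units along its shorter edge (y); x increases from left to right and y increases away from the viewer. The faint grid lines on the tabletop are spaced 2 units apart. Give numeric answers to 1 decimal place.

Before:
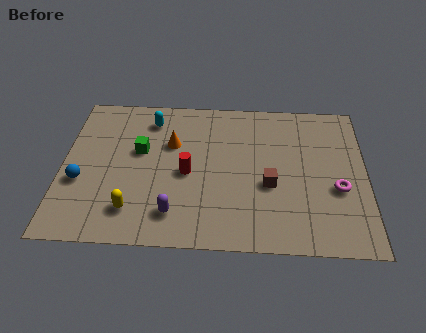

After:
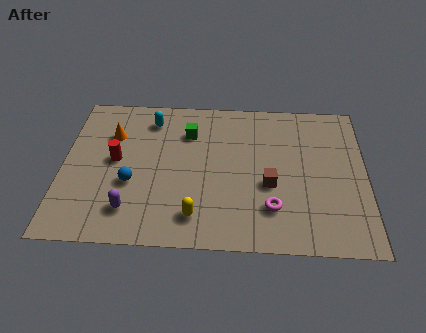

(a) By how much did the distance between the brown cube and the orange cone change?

+2.4

Before: roughly 4.7 units apart; after: 7.1. That's 2.4 units further apart.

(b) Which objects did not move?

the cyan capsule and the brown cube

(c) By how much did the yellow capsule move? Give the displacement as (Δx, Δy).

(2.6, -0.2)

The yellow capsule was at about (3.0, 1.8) and moved to about (5.6, 1.6).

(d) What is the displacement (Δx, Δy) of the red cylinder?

(-3.0, 0.6)

From the two frames, the red cylinder sits at roughly (5.2, 4.0) before and (2.2, 4.6) after.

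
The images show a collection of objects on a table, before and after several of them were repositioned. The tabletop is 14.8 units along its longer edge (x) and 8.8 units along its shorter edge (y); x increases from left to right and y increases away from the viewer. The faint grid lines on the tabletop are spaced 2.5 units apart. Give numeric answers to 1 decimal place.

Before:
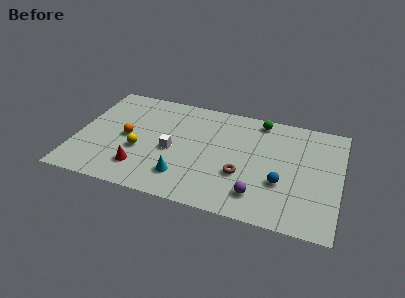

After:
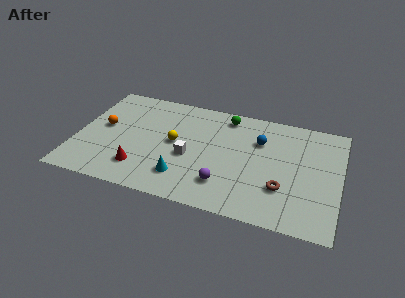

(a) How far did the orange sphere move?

1.5

From (2.8, 4.3) to (1.4, 4.8), the orange sphere covered √(1.4² + 0.5²) ≈ 1.5 units.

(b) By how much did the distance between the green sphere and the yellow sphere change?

-3.8

Before: roughly 7.8 units apart; after: 4.0. That's 3.8 units closer together.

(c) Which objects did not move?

the red cone and the cyan cone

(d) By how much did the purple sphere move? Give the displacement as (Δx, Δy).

(-1.9, 0.3)

The purple sphere started near (10.4, 1.8) and ended near (8.5, 2.1).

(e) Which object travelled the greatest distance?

the blue sphere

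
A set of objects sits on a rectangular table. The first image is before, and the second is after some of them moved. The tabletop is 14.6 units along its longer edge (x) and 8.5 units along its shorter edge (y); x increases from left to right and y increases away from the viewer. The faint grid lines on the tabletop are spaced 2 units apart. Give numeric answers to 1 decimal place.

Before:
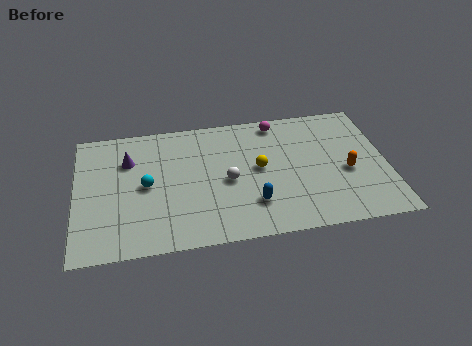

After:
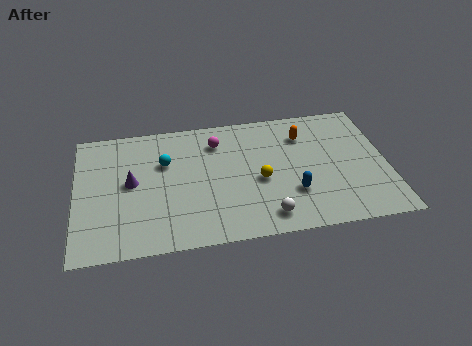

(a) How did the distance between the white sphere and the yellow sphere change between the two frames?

+0.8

They were about 1.6 units apart before and 2.4 after — 0.8 units further apart.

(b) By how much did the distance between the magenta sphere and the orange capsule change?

-0.9

The distance was about 5.0 in the first image and 4.1 in the second, so they moved 0.9 units closer together.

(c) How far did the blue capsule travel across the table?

1.9

The blue capsule moved from about (8.2, 2.2) to (10.1, 2.6), a distance of √(1.9² + 0.4²) ≈ 1.9.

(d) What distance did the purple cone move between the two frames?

1.5

From (2.5, 6.0) to (2.6, 4.5), the purple cone covered √(0.1² + 1.5²) ≈ 1.5 units.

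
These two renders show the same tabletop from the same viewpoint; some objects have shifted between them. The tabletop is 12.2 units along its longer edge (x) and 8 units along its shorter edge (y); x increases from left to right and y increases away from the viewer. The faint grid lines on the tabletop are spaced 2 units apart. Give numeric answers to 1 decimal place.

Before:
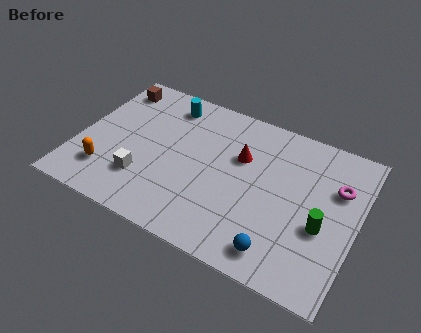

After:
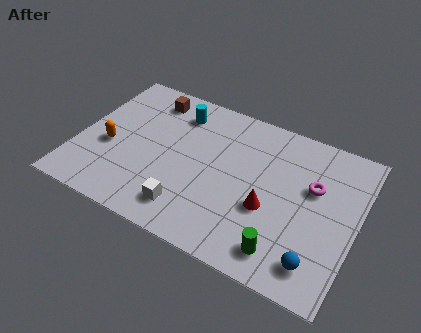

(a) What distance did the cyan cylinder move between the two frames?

0.6

The cyan cylinder was near (3.5, 6.7) before and (4.0, 6.4) after, so it travelled √(0.5² + 0.3²) ≈ 0.6 units.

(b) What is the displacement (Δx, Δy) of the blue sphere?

(1.6, 0.2)

The blue sphere started near (9.2, 1.2) and ended near (10.8, 1.4).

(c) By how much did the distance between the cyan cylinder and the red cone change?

+1.8

They were about 3.8 units apart before and 5.6 after — 1.8 units further apart.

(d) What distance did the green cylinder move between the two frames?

2.4

The green cylinder was near (10.8, 3.2) before and (9.4, 1.3) after, so it travelled √(1.4² + 1.9²) ≈ 2.4 units.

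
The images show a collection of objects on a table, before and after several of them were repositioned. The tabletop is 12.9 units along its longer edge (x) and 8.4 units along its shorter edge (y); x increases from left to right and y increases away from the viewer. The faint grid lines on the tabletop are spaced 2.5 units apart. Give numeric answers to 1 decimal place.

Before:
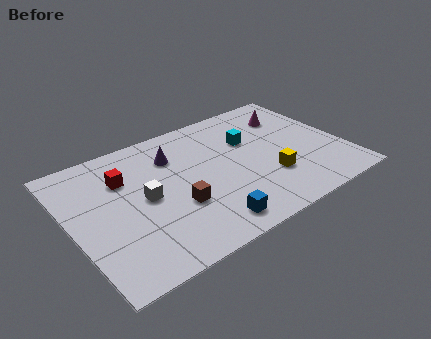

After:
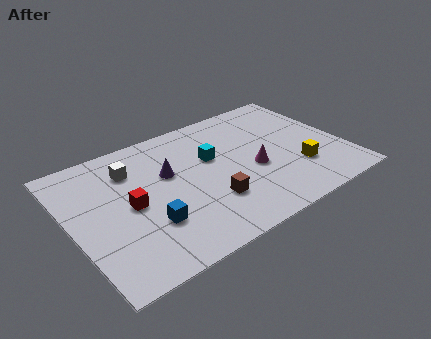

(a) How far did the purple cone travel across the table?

1.1

From (5.1, 6.2) to (4.7, 5.2), the purple cone covered √(0.4² + 1.0²) ≈ 1.1 units.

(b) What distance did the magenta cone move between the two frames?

3.7

The magenta cone was near (10.9, 6.3) before and (8.5, 3.5) after, so it travelled √(2.4² + 2.8²) ≈ 3.7 units.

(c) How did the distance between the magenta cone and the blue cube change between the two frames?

-1.9

The distance was about 7.2 in the first image and 5.3 in the second, so they moved 1.9 units closer together.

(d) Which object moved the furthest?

the magenta cone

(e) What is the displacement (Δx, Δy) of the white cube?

(-0.3, 2.1)

From the two frames, the white cube sits at roughly (3.4, 4.2) before and (3.1, 6.3) after.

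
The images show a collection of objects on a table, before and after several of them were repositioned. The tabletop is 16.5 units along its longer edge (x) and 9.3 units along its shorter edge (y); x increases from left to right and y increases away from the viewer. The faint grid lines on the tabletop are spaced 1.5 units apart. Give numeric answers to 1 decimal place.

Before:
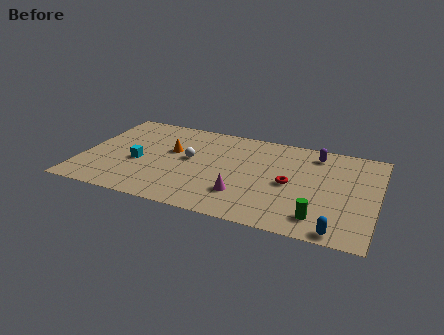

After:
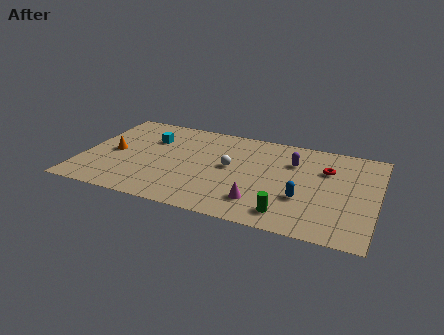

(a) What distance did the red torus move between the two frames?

2.8

The red torus was near (11.7, 4.4) before and (13.6, 6.4) after, so it travelled √(1.9² + 2.0²) ≈ 2.8 units.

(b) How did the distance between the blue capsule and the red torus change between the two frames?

-1.2

Before: roughly 4.6 units apart; after: 3.4. That's 1.2 units closer together.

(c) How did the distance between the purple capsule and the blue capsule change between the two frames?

-3.7

The distance was about 7.2 in the first image and 3.5 in the second, so they moved 3.7 units closer together.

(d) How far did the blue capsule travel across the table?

3.2

From (14.6, 0.8) to (12.5, 3.2), the blue capsule covered √(2.1² + 2.4²) ≈ 3.2 units.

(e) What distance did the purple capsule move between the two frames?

1.7

The purple capsule moved from about (12.9, 7.8) to (11.7, 6.6), a distance of √(1.2² + 1.2²) ≈ 1.7.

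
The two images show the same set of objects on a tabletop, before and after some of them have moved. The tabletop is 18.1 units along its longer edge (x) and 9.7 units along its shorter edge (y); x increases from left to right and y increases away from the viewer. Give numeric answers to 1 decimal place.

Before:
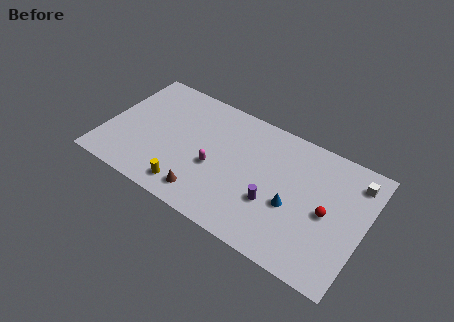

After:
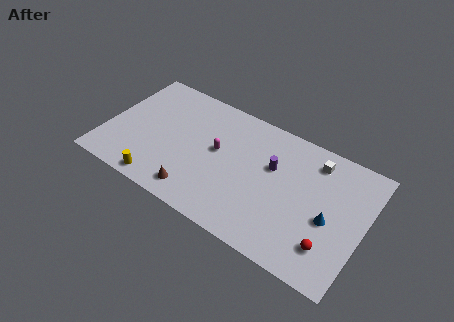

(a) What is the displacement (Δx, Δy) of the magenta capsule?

(0.0, 1.4)

The magenta capsule started near (7.8, 4.0) and ended near (7.8, 5.4).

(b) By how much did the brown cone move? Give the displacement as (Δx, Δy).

(-0.6, -0.1)

The brown cone was at about (7.5, 1.6) and moved to about (6.9, 1.5).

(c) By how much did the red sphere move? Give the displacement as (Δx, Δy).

(0.5, -2.3)

From the two frames, the red sphere sits at roughly (15.6, 4.6) before and (16.1, 2.3) after.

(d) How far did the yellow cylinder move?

2.0

From (6.3, 1.5) to (4.4, 1.0), the yellow cylinder covered √(1.9² + 0.5²) ≈ 2.0 units.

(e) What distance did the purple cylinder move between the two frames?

2.7

The purple cylinder moved from about (12.0, 3.4) to (11.6, 6.1), a distance of √(0.4² + 2.7²) ≈ 2.7.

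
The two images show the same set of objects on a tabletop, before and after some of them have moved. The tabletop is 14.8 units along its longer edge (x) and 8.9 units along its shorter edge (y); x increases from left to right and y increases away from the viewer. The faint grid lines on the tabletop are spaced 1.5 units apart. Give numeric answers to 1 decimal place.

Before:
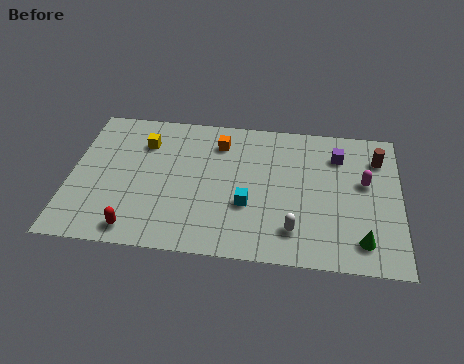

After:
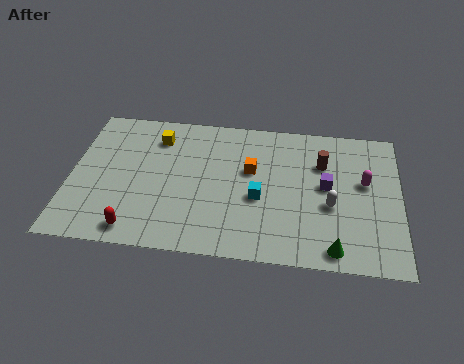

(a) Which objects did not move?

the red capsule and the magenta capsule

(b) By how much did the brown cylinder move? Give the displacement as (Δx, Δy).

(-2.5, -0.6)

The brown cylinder was at about (13.8, 6.8) and moved to about (11.3, 6.2).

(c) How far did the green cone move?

1.3

From (13.1, 1.6) to (11.9, 1.0), the green cone covered √(1.2² + 0.6²) ≈ 1.3 units.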